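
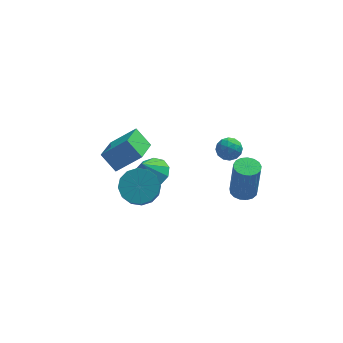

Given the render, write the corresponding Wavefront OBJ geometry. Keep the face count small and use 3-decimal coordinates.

v 2.626 3.24 -0.65
v 3.218 3.04 -0.204
v 2.502 2.06 -1.016
v 3.094 1.86 -0.57
v 2.431 2.08 -0.252
v 2.508 2.81 -0.026
v 3.212 2.29 -1.194
v 3.289 3.02 -0.968
v 3.58 2.453 -0.54
v 3.097 2.323 0.042
v 2.623 2.777 -1.262
v 2.14 2.647 -0.68
v 2.933 3.244 -0.395
v 2.787 1.856 -0.825
v 2.398 1.986 -0.638
v 2.746 1.868 -0.376
v 2.515 3.108 -0.29
v 2.863 2.991 -0.028
v 2.401 2.427 -0.056
v 2.857 2.109 -1.192
v 3.205 1.992 -0.93
v 2.974 3.232 -0.844
v 3.322 3.114 -0.582
v 3.319 2.673 -1.164
v 3.494 2.781 -0.331
v 3.421 2.087 -0.545
v 3.49 2.34 -0.912
v 3.535 2.769 -0.78
v 3.21 2.705 0.012
v 3.137 2.011 -0.203
v 2.747 2.141 -0.016
v 2.792 2.569 0.117
v 3.423 2.36 -0.186
v 2.583 3.089 -1.017
v 2.51 2.395 -1.232
v 2.928 2.531 -1.337
v 2.973 2.959 -1.204
v 2.299 3.013 -0.675
v 2.226 2.319 -0.889
v 2.185 2.331 -0.44
v 2.23 2.76 -0.308
v 2.297 2.74 -1.034
v -3.429 -2.031 2.711
v -4.132 -1.433 3.568
v -2.86 -0.411 2.048
v -3.563 0.187 2.905
v -2.097 -2.047 3.815
v -2.8 -1.449 4.672
v -1.528 -0.427 3.152
v -2.231 0.171 4.009
v -2.105 -0.167 -0.771
v -1.019 -0.207 -0.684
v -1.109 -0.854 0.138
v -2.195 -0.813 0.051
v -1.176 0.227 -0.36
v -1.266 -0.419 0.463
v -1.581 0.556 -0.146
v -1.671 -0.091 0.677
v -2.127 0.691 -0.099
v -2.217 0.044 0.723
v -2.667 0.596 -0.233
v -2.757 -0.05 0.59
v -3.056 0.297 -0.511
v -3.146 -0.35 0.312
v -3.191 -0.126 -0.858
v -3.281 -0.773 -0.036
v -3.034 -0.561 -1.183
v -3.124 -1.207 -0.36
v -2.629 -0.889 -1.397
v -2.719 -1.536 -0.574
v -2.083 -1.024 -1.443
v -2.173 -1.671 -0.621
v -1.543 -0.93 -1.31
v -1.633 -1.576 -0.487
v -1.154 -0.63 -1.032
v -1.244 -1.277 -0.209
v -1.211 3.679 -3.581
v -0.365 3.09 -3.384
v -1.769 3.301 -2.319
v -0.252 3.687 -3.155
v -0.505 4.28 -3.089
v -1.028 4.644 -3.211
v -1.621 4.64 -3.474
v -2.058 4.268 -3.778
v -2.171 3.671 -4.007
v -1.918 3.078 -4.073
v -1.395 2.714 -3.951
v -0.802 2.718 -3.688
v 2.925 -3.114 1.598
v 3.558 -2.794 1.565
v 3.708 -2.866 3.708
v 3.075 -3.186 3.742
v 3.338 -2.537 1.589
v 3.487 -2.608 3.732
v 3.023 -2.411 1.615
v 3.173 -2.483 3.758
v 2.686 -2.447 1.637
v 2.835 -2.518 3.781
v 2.404 -2.635 1.65
v 2.553 -2.707 3.794
v 2.241 -2.934 1.652
v 2.39 -3.005 3.795
v 2.235 -3.273 1.641
v 2.384 -3.345 3.785
v 2.387 -3.576 1.62
v 2.536 -3.648 3.764
v 2.662 -3.774 1.594
v 2.812 -3.845 3.738
v 2.998 -3.82 1.57
v 3.147 -3.891 3.713
v 3.317 -3.704 1.551
v 3.466 -3.776 3.695
v 3.547 -3.454 1.544
v 3.696 -3.525 3.687
v 3.634 -3.125 1.549
v 3.783 -3.197 3.692
f 1 38 17
f 38 12 41
f 17 41 6
f 38 41 17
f 1 17 13
f 17 6 18
f 13 18 2
f 17 18 13
f 1 13 22
f 13 2 23
f 22 23 8
f 13 23 22
f 1 22 34
f 22 8 37
f 34 37 11
f 22 37 34
f 1 34 38
f 34 11 42
f 38 42 12
f 34 42 38
f 2 18 29
f 18 6 32
f 29 32 10
f 18 32 29
f 6 41 19
f 41 12 40
f 19 40 5
f 41 40 19
f 12 42 39
f 42 11 35
f 39 35 3
f 42 35 39
f 11 37 36
f 37 8 24
f 36 24 7
f 37 24 36
f 8 23 28
f 23 2 25
f 28 25 9
f 23 25 28
f 4 30 16
f 30 10 31
f 16 31 5
f 30 31 16
f 4 16 14
f 16 5 15
f 14 15 3
f 16 15 14
f 4 14 21
f 14 3 20
f 21 20 7
f 14 20 21
f 4 21 26
f 21 7 27
f 26 27 9
f 21 27 26
f 4 26 30
f 26 9 33
f 30 33 10
f 26 33 30
f 5 31 19
f 31 10 32
f 19 32 6
f 31 32 19
f 3 15 39
f 15 5 40
f 39 40 12
f 15 40 39
f 7 20 36
f 20 3 35
f 36 35 11
f 20 35 36
f 9 27 28
f 27 7 24
f 28 24 8
f 27 24 28
f 10 33 29
f 33 9 25
f 29 25 2
f 33 25 29
f 44 46 43
f 47 44 43
f 43 46 45
f 45 47 43
f 44 50 46
f 48 44 47
f 48 50 44
f 46 50 45
f 49 47 45
f 45 50 49
f 49 48 47
f 50 48 49
f 52 51 55
f 52 55 53
f 53 55 56
f 53 56 54
f 55 51 57
f 55 57 56
f 56 57 58
f 56 58 54
f 57 51 59
f 57 59 58
f 58 59 60
f 58 60 54
f 59 51 61
f 59 61 60
f 60 61 62
f 60 62 54
f 61 51 63
f 61 63 62
f 62 63 64
f 62 64 54
f 63 51 65
f 63 65 64
f 64 65 66
f 64 66 54
f 65 51 67
f 65 67 66
f 66 67 68
f 66 68 54
f 67 51 69
f 67 69 68
f 68 69 70
f 68 70 54
f 69 51 71
f 69 71 70
f 70 71 72
f 70 72 54
f 71 51 73
f 71 73 72
f 72 73 74
f 72 74 54
f 73 51 75
f 73 75 74
f 74 75 76
f 74 76 54
f 75 51 52
f 75 52 76
f 76 52 53
f 76 53 54
f 78 77 80
f 78 80 79
f 80 77 81
f 80 81 79
f 81 77 82
f 81 82 79
f 82 77 83
f 82 83 79
f 83 77 84
f 83 84 79
f 84 77 85
f 84 85 79
f 85 77 86
f 85 86 79
f 86 77 87
f 86 87 79
f 87 77 88
f 87 88 79
f 88 77 78
f 88 78 79
f 90 89 93
f 90 93 91
f 91 93 94
f 91 94 92
f 93 89 95
f 93 95 94
f 94 95 96
f 94 96 92
f 95 89 97
f 95 97 96
f 96 97 98
f 96 98 92
f 97 89 99
f 97 99 98
f 98 99 100
f 98 100 92
f 99 89 101
f 99 101 100
f 100 101 102
f 100 102 92
f 101 89 103
f 101 103 102
f 102 103 104
f 102 104 92
f 103 89 105
f 103 105 104
f 104 105 106
f 104 106 92
f 105 89 107
f 105 107 106
f 106 107 108
f 106 108 92
f 107 89 109
f 107 109 108
f 108 109 110
f 108 110 92
f 109 89 111
f 109 111 110
f 110 111 112
f 110 112 92
f 111 89 113
f 111 113 112
f 112 113 114
f 112 114 92
f 113 89 115
f 113 115 114
f 114 115 116
f 114 116 92
f 115 89 90
f 115 90 116
f 116 90 91
f 116 91 92



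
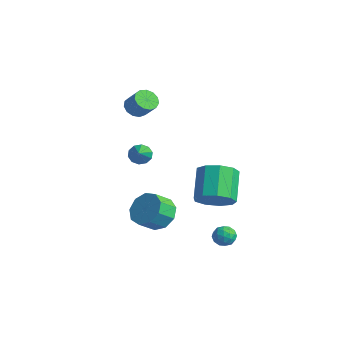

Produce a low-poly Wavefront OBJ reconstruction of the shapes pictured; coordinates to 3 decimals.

v -3.905 -0.921 3.004
v -3.49 -1.381 2.678
v -2.68 -1.24 3.511
v -3.095 -0.779 3.836
v -3.4 -1.026 2.53
v -2.59 -0.885 3.363
v -3.47 -0.638 2.533
v -2.661 -0.497 3.366
v -3.679 -0.34 2.685
v -2.869 -0.199 3.518
v -3.959 -0.226 2.939
v -3.149 -0.085 3.771
v -4.222 -0.332 3.212
v -3.412 -0.191 4.045
v -4.384 -0.626 3.42
v -3.574 -0.485 4.253
v -4.394 -1.013 3.496
v -3.585 -0.872 4.328
v -4.249 -1.37 3.415
v -3.439 -1.229 4.247
v -3.995 -1.585 3.204
v -3.185 -1.444 4.036
v -3.712 -1.589 2.929
v -2.902 -1.448 3.761
v 0.712 0.77 -2.224
v 1.384 0.431 -1.422
v 0.261 1.391 -0.074
v -0.412 1.73 -0.876
v 1.621 1.091 -1.695
v 0.498 2.051 -0.347
v 1.433 1.6 -2.215
v 0.309 2.561 -0.868
v 0.907 1.721 -2.74
v -0.216 2.682 -1.392
v 0.29 1.397 -3.023
v -0.833 2.358 -1.675
v -0.13 0.779 -2.932
v -1.253 1.74 -1.585
v -0.156 0.157 -2.51
v -1.279 1.118 -1.162
v 0.224 -0.179 -1.954
v -0.899 0.782 -0.606
v 0.832 -0.071 -1.524
v -0.291 0.89 -0.177
v 0.153 -3.291 2.128
v 0.379 -3.522 1.611
v 1.367 -4.169 3.052
v 0.559 -3.199 1.682
v 0.584 -2.91 1.924
v 0.444 -2.767 2.244
v 0.193 -2.824 2.519
v -0.073 -3.059 2.646
v -0.253 -3.383 2.574
v -0.278 -3.671 2.333
v -0.138 -3.814 2.013
v 0.113 -3.757 1.737
v 1.017 -2.702 -1.866
v 1.667 -2.208 -1.253
v 1.692 -3.124 -0.542
v 1.043 -3.618 -1.154
v 1.009 -2.077 -1.06
v 1.035 -2.993 -0.349
v 0.356 -2.237 -1.244
v 0.381 -3.153 -0.532
v 0.012 -2.616 -1.718
v 0.037 -3.532 -1.007
v 0.138 -3.034 -2.262
v 0.164 -3.95 -1.551
v 0.676 -3.297 -2.62
v 0.701 -4.213 -1.909
v 1.373 -3.282 -2.625
v 1.399 -4.198 -1.914
v 1.904 -2.995 -2.275
v 1.93 -3.911 -1.564
v 2.02 -2.571 -1.733
v 2.046 -3.487 -1.022
v 2.736 0.22 -2.914
v 3.175 0.369 -3.372
v 2.445 -0.629 -3.468
v 2.884 -0.48 -3.926
v 3.082 -0.681 -3.339
v 3.262 -0.157 -2.996
v 2.358 -0.103 -3.844
v 2.538 0.421 -3.501
v 2.941 0.169 -3.947
v 3.389 -0.188 -3.635
v 2.231 -0.072 -3.205
v 2.679 -0.429 -2.893
v 2.981 0.369 -3.094
v 2.639 -0.629 -3.746
v 2.755 -0.747 -3.4
v 3.013 -0.66 -3.67
v 3.032 0.06 -2.873
v 3.29 0.148 -3.143
v 3.235 -0.47 -3.123
v 2.33 -0.408 -3.697
v 2.588 -0.32 -3.967
v 2.607 0.4 -3.17
v 2.865 0.487 -3.44
v 2.385 0.21 -3.717
v 3.102 0.339 -3.702
v 2.931 -0.16 -4.027
v 2.622 0.061 -3.979
v 2.728 0.37 -3.777
v 3.365 0.129 -3.518
v 3.194 -0.37 -3.844
v 3.31 -0.488 -3.499
v 3.416 -0.18 -3.297
v 3.227 0.012 -3.856
v 2.426 0.11 -2.996
v 2.255 -0.389 -3.322
v 2.204 -0.08 -3.543
v 2.31 0.228 -3.341
v 2.689 -0.1 -2.813
v 2.518 -0.599 -3.138
v 2.892 -0.63 -3.063
v 2.998 -0.321 -2.861
v 2.393 -0.272 -2.984
f 2 1 5
f 2 5 3
f 3 5 6
f 3 6 4
f 5 1 7
f 5 7 6
f 6 7 8
f 6 8 4
f 7 1 9
f 7 9 8
f 8 9 10
f 8 10 4
f 9 1 11
f 9 11 10
f 10 11 12
f 10 12 4
f 11 1 13
f 11 13 12
f 12 13 14
f 12 14 4
f 13 1 15
f 13 15 14
f 14 15 16
f 14 16 4
f 15 1 17
f 15 17 16
f 16 17 18
f 16 18 4
f 17 1 19
f 17 19 18
f 18 19 20
f 18 20 4
f 19 1 21
f 19 21 20
f 20 21 22
f 20 22 4
f 21 1 23
f 21 23 22
f 22 23 24
f 22 24 4
f 23 1 2
f 23 2 24
f 24 2 3
f 24 3 4
f 26 25 29
f 26 29 27
f 27 29 30
f 27 30 28
f 29 25 31
f 29 31 30
f 30 31 32
f 30 32 28
f 31 25 33
f 31 33 32
f 32 33 34
f 32 34 28
f 33 25 35
f 33 35 34
f 34 35 36
f 34 36 28
f 35 25 37
f 35 37 36
f 36 37 38
f 36 38 28
f 37 25 39
f 37 39 38
f 38 39 40
f 38 40 28
f 39 25 41
f 39 41 40
f 40 41 42
f 40 42 28
f 41 25 43
f 41 43 42
f 42 43 44
f 42 44 28
f 43 25 26
f 43 26 44
f 44 26 27
f 44 27 28
f 46 45 48
f 46 48 47
f 48 45 49
f 48 49 47
f 49 45 50
f 49 50 47
f 50 45 51
f 50 51 47
f 51 45 52
f 51 52 47
f 52 45 53
f 52 53 47
f 53 45 54
f 53 54 47
f 54 45 55
f 54 55 47
f 55 45 56
f 55 56 47
f 56 45 46
f 56 46 47
f 58 57 61
f 58 61 59
f 59 61 62
f 59 62 60
f 61 57 63
f 61 63 62
f 62 63 64
f 62 64 60
f 63 57 65
f 63 65 64
f 64 65 66
f 64 66 60
f 65 57 67
f 65 67 66
f 66 67 68
f 66 68 60
f 67 57 69
f 67 69 68
f 68 69 70
f 68 70 60
f 69 57 71
f 69 71 70
f 70 71 72
f 70 72 60
f 71 57 73
f 71 73 72
f 72 73 74
f 72 74 60
f 73 57 75
f 73 75 74
f 74 75 76
f 74 76 60
f 75 57 58
f 75 58 76
f 76 58 59
f 76 59 60
f 77 114 93
f 114 88 117
f 93 117 82
f 114 117 93
f 77 93 89
f 93 82 94
f 89 94 78
f 93 94 89
f 77 89 98
f 89 78 99
f 98 99 84
f 89 99 98
f 77 98 110
f 98 84 113
f 110 113 87
f 98 113 110
f 77 110 114
f 110 87 118
f 114 118 88
f 110 118 114
f 78 94 105
f 94 82 108
f 105 108 86
f 94 108 105
f 82 117 95
f 117 88 116
f 95 116 81
f 117 116 95
f 88 118 115
f 118 87 111
f 115 111 79
f 118 111 115
f 87 113 112
f 113 84 100
f 112 100 83
f 113 100 112
f 84 99 104
f 99 78 101
f 104 101 85
f 99 101 104
f 80 106 92
f 106 86 107
f 92 107 81
f 106 107 92
f 80 92 90
f 92 81 91
f 90 91 79
f 92 91 90
f 80 90 97
f 90 79 96
f 97 96 83
f 90 96 97
f 80 97 102
f 97 83 103
f 102 103 85
f 97 103 102
f 80 102 106
f 102 85 109
f 106 109 86
f 102 109 106
f 81 107 95
f 107 86 108
f 95 108 82
f 107 108 95
f 79 91 115
f 91 81 116
f 115 116 88
f 91 116 115
f 83 96 112
f 96 79 111
f 112 111 87
f 96 111 112
f 85 103 104
f 103 83 100
f 104 100 84
f 103 100 104
f 86 109 105
f 109 85 101
f 105 101 78
f 109 101 105



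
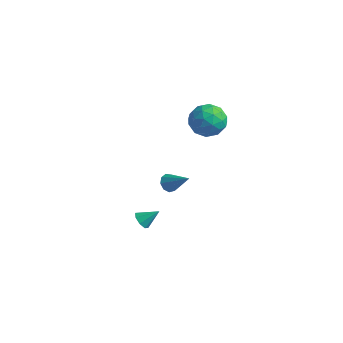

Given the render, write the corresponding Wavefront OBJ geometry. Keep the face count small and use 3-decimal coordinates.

v -2.17 -3.804 -1.314
v -1.699 -4.104 -1.473
v -1.53 -3.156 -0.646
v -1.776 -3.756 -1.738
v -2.084 -3.436 -1.754
v -2.442 -3.332 -1.513
v -2.64 -3.505 -1.155
v -2.563 -3.853 -0.891
v -2.256 -4.173 -0.875
v -1.898 -4.277 -1.116
v -4.011 0.548 -2.106
v -3.76 0.969 -2.47
v -2.689 0.652 -1.074
v -3.999 1.153 -2.182
v -4.244 1.055 -1.858
v -4.379 0.719 -1.651
v -4.343 0.304 -1.656
v -4.151 0.002 -1.872
v -3.893 -0.043 -2.197
v -3.691 0.188 -2.48
v -3.638 0.587 -2.587
v -4.858 3.865 1.446
v -4.016 4.565 1.784
v -3.604 2.575 0.996
v -2.762 3.275 1.334
v -3.475 2.821 2.108
v -4.251 3.618 2.386
v -3.369 3.522 0.394
v -4.145 4.319 0.672
v -3.096 4.353 1.135
v -3.162 3.92 2.193
v -4.458 3.22 0.587
v -4.524 2.787 1.645
v -4.547 4.328 1.655
v -3.073 2.812 1.125
v -3.492 2.545 1.58
v -2.997 2.956 1.779
v -4.685 3.771 2.008
v -4.19 4.183 2.207
v -3.872 3.158 2.397
v -3.43 2.957 0.573
v -2.935 3.369 0.772
v -4.623 4.184 1.001
v -4.128 4.595 1.2
v -3.748 3.982 0.383
v -3.512 4.615 1.472
v -2.775 3.857 1.207
v -3.132 4.002 0.654
v -3.587 4.471 0.818
v -3.55 4.36 2.094
v -2.813 3.602 1.829
v -3.232 3.335 2.284
v -3.688 3.804 2.448
v -3.01 4.236 1.712
v -4.807 3.538 0.951
v -4.07 2.78 0.686
v -3.932 3.336 0.332
v -4.388 3.805 0.496
v -4.845 3.283 1.573
v -4.108 2.525 1.308
v -4.033 2.669 1.962
v -4.488 3.138 2.126
v -4.61 2.904 1.068
f 2 1 4
f 2 4 3
f 4 1 5
f 4 5 3
f 5 1 6
f 5 6 3
f 6 1 7
f 6 7 3
f 7 1 8
f 7 8 3
f 8 1 9
f 8 9 3
f 9 1 10
f 9 10 3
f 10 1 2
f 10 2 3
f 12 11 14
f 12 14 13
f 14 11 15
f 14 15 13
f 15 11 16
f 15 16 13
f 16 11 17
f 16 17 13
f 17 11 18
f 17 18 13
f 18 11 19
f 18 19 13
f 19 11 20
f 19 20 13
f 20 11 21
f 20 21 13
f 21 11 12
f 21 12 13
f 22 59 38
f 59 33 62
f 38 62 27
f 59 62 38
f 22 38 34
f 38 27 39
f 34 39 23
f 38 39 34
f 22 34 43
f 34 23 44
f 43 44 29
f 34 44 43
f 22 43 55
f 43 29 58
f 55 58 32
f 43 58 55
f 22 55 59
f 55 32 63
f 59 63 33
f 55 63 59
f 23 39 50
f 39 27 53
f 50 53 31
f 39 53 50
f 27 62 40
f 62 33 61
f 40 61 26
f 62 61 40
f 33 63 60
f 63 32 56
f 60 56 24
f 63 56 60
f 32 58 57
f 58 29 45
f 57 45 28
f 58 45 57
f 29 44 49
f 44 23 46
f 49 46 30
f 44 46 49
f 25 51 37
f 51 31 52
f 37 52 26
f 51 52 37
f 25 37 35
f 37 26 36
f 35 36 24
f 37 36 35
f 25 35 42
f 35 24 41
f 42 41 28
f 35 41 42
f 25 42 47
f 42 28 48
f 47 48 30
f 42 48 47
f 25 47 51
f 47 30 54
f 51 54 31
f 47 54 51
f 26 52 40
f 52 31 53
f 40 53 27
f 52 53 40
f 24 36 60
f 36 26 61
f 60 61 33
f 36 61 60
f 28 41 57
f 41 24 56
f 57 56 32
f 41 56 57
f 30 48 49
f 48 28 45
f 49 45 29
f 48 45 49
f 31 54 50
f 54 30 46
f 50 46 23
f 54 46 50



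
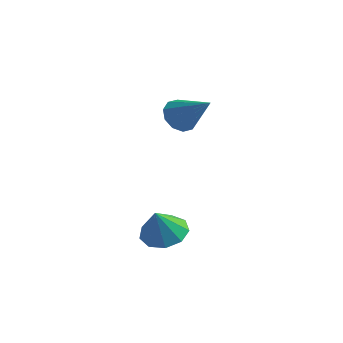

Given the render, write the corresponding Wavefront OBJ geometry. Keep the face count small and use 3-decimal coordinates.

v 1.917 -0.185 1.173
v 2.493 -0.165 0.495
v 3.523 -0.535 2.527
v 2.441 0.347 0.689
v 2.189 0.656 1.068
v 1.833 0.644 1.487
v 1.509 0.315 1.786
v 1.341 -0.205 1.851
v 1.393 -0.717 1.656
v 1.645 -1.026 1.278
v 2.001 -1.013 0.859
v 2.325 -0.684 0.56
v 2.845 -3.228 -3.997
v 3.389 -4.093 -4.315
v 2.755 -3.812 -2.563
v 3.852 -3.579 -4.077
v 3.844 -2.901 -3.801
v 3.369 -2.376 -3.617
v 2.648 -2.25 -3.61
v 2.019 -2.582 -3.785
v 1.776 -3.216 -4.058
v 2.034 -3.856 -4.303
v 2.671 -4.202 -4.404
f 2 1 4
f 2 4 3
f 4 1 5
f 4 5 3
f 5 1 6
f 5 6 3
f 6 1 7
f 6 7 3
f 7 1 8
f 7 8 3
f 8 1 9
f 8 9 3
f 9 1 10
f 9 10 3
f 10 1 11
f 10 11 3
f 11 1 12
f 11 12 3
f 12 1 2
f 12 2 3
f 14 13 16
f 14 16 15
f 16 13 17
f 16 17 15
f 17 13 18
f 17 18 15
f 18 13 19
f 18 19 15
f 19 13 20
f 19 20 15
f 20 13 21
f 20 21 15
f 21 13 22
f 21 22 15
f 22 13 23
f 22 23 15
f 23 13 14
f 23 14 15



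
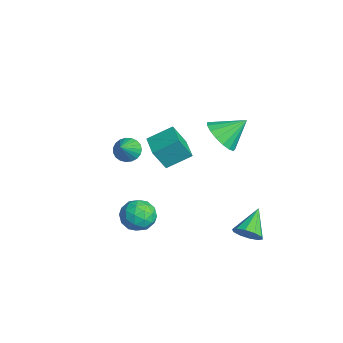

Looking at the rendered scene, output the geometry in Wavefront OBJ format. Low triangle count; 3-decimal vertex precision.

v 1.073 -3.812 -2.258
v 1.682 -3.184 -1.775
v 2.318 -4.336 -3.145
v 2.927 -3.708 -2.662
v 2.537 -4.493 -2.183
v 1.767 -4.17 -1.635
v 2.233 -3.35 -3.285
v 1.463 -3.027 -2.737
v 2.398 -2.899 -2.409
v 2.586 -3.605 -1.729
v 1.414 -3.915 -3.191
v 1.602 -4.621 -2.511
v 1.268 -3.452 -1.939
v 2.732 -4.068 -2.981
v 2.503 -4.529 -2.7
v 2.86 -4.161 -2.416
v 1.318 -4.031 -1.856
v 1.676 -3.662 -1.572
v 2.179 -4.432 -1.812
v 2.324 -3.858 -3.348
v 2.682 -3.489 -3.064
v 1.14 -3.359 -2.504
v 1.497 -2.991 -2.22
v 1.821 -3.088 -3.108
v 2.047 -2.915 -2.028
v 2.779 -3.223 -2.549
v 2.371 -3.013 -2.915
v 1.919 -2.823 -2.593
v 2.157 -3.331 -1.627
v 2.889 -3.639 -2.149
v 2.66 -4.1 -1.867
v 2.208 -3.91 -1.545
v 2.579 -3.163 -2
v 1.111 -3.881 -2.771
v 1.843 -4.189 -3.293
v 1.792 -3.61 -3.375
v 1.34 -3.42 -3.053
v 1.221 -4.297 -2.371
v 1.953 -4.605 -2.892
v 2.081 -4.697 -2.327
v 1.629 -4.507 -2.005
v 1.421 -4.357 -2.92
v 0.549 0.938 1.494
v 0.959 1.555 0.681
v 0.671 2.242 2.546
v 0.439 1.631 0.647
v -0.056 1.548 0.807
v -0.412 1.326 1.125
v -0.548 1.015 1.527
v -0.433 0.686 1.922
v -0.093 0.414 2.218
v 0.394 0.263 2.349
v 0.916 0.266 2.284
v 1.355 0.423 2.038
v 1.608 0.698 1.668
v 1.619 1.028 1.257
v 1.385 1.337 0.901
v 3.168 1.568 -4.232
v 3.538 1.318 -3.544
v 2.052 2.512 -3.288
v 3.766 1.743 -3.699
v 3.766 2.101 -4.058
v 3.537 2.255 -4.483
v 3.167 2.147 -4.812
v 2.798 1.817 -4.919
v 2.569 1.392 -4.764
v 2.57 1.034 -4.405
v 2.799 0.88 -3.98
v 3.168 0.989 -3.651
v -1.254 -1.724 -0.58
v -1.254 -2.423 0.713
v -1.153 -0.372 0.152
v -1.153 -1.072 1.445
v 0.193 -1.808 -0.625
v 0.193 -2.508 0.668
v 0.294 -0.457 0.107
v 0.294 -1.156 1.4
v -4.134 -2.704 -2.168
v -3.637 -2.116 -2.293
v -3.086 -3.356 -1.072
v -3.818 -2 -2.05
v -4.054 -2.006 -1.828
v -4.304 -2.133 -1.665
v -4.525 -2.358 -1.588
v -4.677 -2.643 -1.612
v -4.736 -2.939 -1.732
v -4.691 -3.194 -1.927
v -4.549 -3.364 -2.164
v -4.335 -3.42 -2.401
v -4.087 -3.352 -2.599
v -3.847 -3.172 -2.721
v -3.656 -2.911 -2.748
v -3.548 -2.615 -2.675
v -3.541 -2.333 -2.514
f 1 38 17
f 38 12 41
f 17 41 6
f 38 41 17
f 1 17 13
f 17 6 18
f 13 18 2
f 17 18 13
f 1 13 22
f 13 2 23
f 22 23 8
f 13 23 22
f 1 22 34
f 22 8 37
f 34 37 11
f 22 37 34
f 1 34 38
f 34 11 42
f 38 42 12
f 34 42 38
f 2 18 29
f 18 6 32
f 29 32 10
f 18 32 29
f 6 41 19
f 41 12 40
f 19 40 5
f 41 40 19
f 12 42 39
f 42 11 35
f 39 35 3
f 42 35 39
f 11 37 36
f 37 8 24
f 36 24 7
f 37 24 36
f 8 23 28
f 23 2 25
f 28 25 9
f 23 25 28
f 4 30 16
f 30 10 31
f 16 31 5
f 30 31 16
f 4 16 14
f 16 5 15
f 14 15 3
f 16 15 14
f 4 14 21
f 14 3 20
f 21 20 7
f 14 20 21
f 4 21 26
f 21 7 27
f 26 27 9
f 21 27 26
f 4 26 30
f 26 9 33
f 30 33 10
f 26 33 30
f 5 31 19
f 31 10 32
f 19 32 6
f 31 32 19
f 3 15 39
f 15 5 40
f 39 40 12
f 15 40 39
f 7 20 36
f 20 3 35
f 36 35 11
f 20 35 36
f 9 27 28
f 27 7 24
f 28 24 8
f 27 24 28
f 10 33 29
f 33 9 25
f 29 25 2
f 33 25 29
f 44 43 46
f 44 46 45
f 46 43 47
f 46 47 45
f 47 43 48
f 47 48 45
f 48 43 49
f 48 49 45
f 49 43 50
f 49 50 45
f 50 43 51
f 50 51 45
f 51 43 52
f 51 52 45
f 52 43 53
f 52 53 45
f 53 43 54
f 53 54 45
f 54 43 55
f 54 55 45
f 55 43 56
f 55 56 45
f 56 43 57
f 56 57 45
f 57 43 44
f 57 44 45
f 59 58 61
f 59 61 60
f 61 58 62
f 61 62 60
f 62 58 63
f 62 63 60
f 63 58 64
f 63 64 60
f 64 58 65
f 64 65 60
f 65 58 66
f 65 66 60
f 66 58 67
f 66 67 60
f 67 58 68
f 67 68 60
f 68 58 69
f 68 69 60
f 69 58 59
f 69 59 60
f 71 73 70
f 74 71 70
f 70 73 72
f 72 74 70
f 71 77 73
f 75 71 74
f 75 77 71
f 73 77 72
f 76 74 72
f 72 77 76
f 76 75 74
f 77 75 76
f 79 78 81
f 79 81 80
f 81 78 82
f 81 82 80
f 82 78 83
f 82 83 80
f 83 78 84
f 83 84 80
f 84 78 85
f 84 85 80
f 85 78 86
f 85 86 80
f 86 78 87
f 86 87 80
f 87 78 88
f 87 88 80
f 88 78 89
f 88 89 80
f 89 78 90
f 89 90 80
f 90 78 91
f 90 91 80
f 91 78 92
f 91 92 80
f 92 78 93
f 92 93 80
f 93 78 94
f 93 94 80
f 94 78 79
f 94 79 80



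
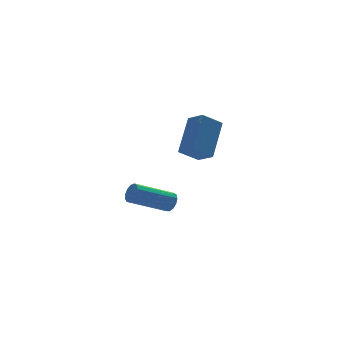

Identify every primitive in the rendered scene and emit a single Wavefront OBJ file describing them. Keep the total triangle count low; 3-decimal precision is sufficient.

v -2.493 3.092 -3.784
v -2.236 3.289 -3.303
v -4.17 3.545 -2.375
v -4.427 3.348 -2.856
v -2.292 3.55 -3.491
v -4.225 3.806 -2.563
v -2.411 3.666 -3.772
v -4.345 3.922 -2.844
v -2.557 3.6 -4.057
v -4.491 3.856 -3.129
v -2.682 3.372 -4.255
v -4.616 3.628 -3.327
v -2.747 3.056 -4.304
v -4.681 3.312 -3.376
v -2.732 2.751 -4.188
v -4.666 3.007 -3.26
v -2.641 2.554 -3.943
v -4.574 2.81 -3.015
v -2.503 2.528 -3.648
v -4.436 2.784 -2.72
v -2.361 2.681 -3.396
v -4.295 2.937 -2.468
v -2.262 2.965 -3.267
v -4.196 3.221 -2.34
v -4.248 -0.941 1.362
v -4.005 -1.824 1.833
v -3.163 0.145 2.839
v -2.92 -0.738 3.31
v -3.28 -1.022 0.71
v -3.037 -1.905 1.181
v -2.195 0.064 2.187
v -1.952 -0.819 2.658
f 2 1 5
f 2 5 3
f 3 5 6
f 3 6 4
f 5 1 7
f 5 7 6
f 6 7 8
f 6 8 4
f 7 1 9
f 7 9 8
f 8 9 10
f 8 10 4
f 9 1 11
f 9 11 10
f 10 11 12
f 10 12 4
f 11 1 13
f 11 13 12
f 12 13 14
f 12 14 4
f 13 1 15
f 13 15 14
f 14 15 16
f 14 16 4
f 15 1 17
f 15 17 16
f 16 17 18
f 16 18 4
f 17 1 19
f 17 19 18
f 18 19 20
f 18 20 4
f 19 1 21
f 19 21 20
f 20 21 22
f 20 22 4
f 21 1 23
f 21 23 22
f 22 23 24
f 22 24 4
f 23 1 2
f 23 2 24
f 24 2 3
f 24 3 4
f 26 28 25
f 29 26 25
f 25 28 27
f 27 29 25
f 26 32 28
f 30 26 29
f 30 32 26
f 28 32 27
f 31 29 27
f 27 32 31
f 31 30 29
f 32 30 31



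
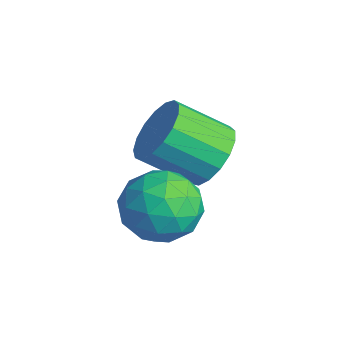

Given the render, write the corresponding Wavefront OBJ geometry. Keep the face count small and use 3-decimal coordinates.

v 1.478 -0.837 1.835
v 1.983 0.013 1.69
v 2.857 -1.673 1.73
v 3.362 -0.823 1.585
v 2.952 -1.015 2.475
v 2.1 -0.498 2.54
v 2.74 -1.162 0.88
v 1.888 -0.645 0.945
v 2.763 -0.188 1.099
v 2.894 -0.097 2.085
v 1.946 -1.563 1.335
v 2.077 -1.472 2.321
v 1.61 -0.338 1.772
v 3.23 -1.322 1.648
v 2.99 -1.434 2.171
v 3.286 -0.935 2.086
v 1.678 -0.639 2.272
v 1.975 -0.139 2.186
v 2.544 -0.743 2.648
v 2.865 -1.521 1.234
v 3.162 -1.021 1.148
v 1.554 -0.725 1.334
v 1.85 -0.226 1.249
v 2.296 -0.917 0.772
v 2.365 0.043 1.339
v 3.175 -0.449 1.277
v 2.81 -0.648 0.863
v 2.309 -0.344 0.901
v 2.441 0.096 1.919
v 3.252 -0.395 1.857
v 3.011 -0.508 2.38
v 2.51 -0.204 2.419
v 2.9 -0.022 1.572
v 1.588 -1.265 1.563
v 2.399 -1.756 1.501
v 2.33 -1.456 1.001
v 1.829 -1.152 1.04
v 1.665 -1.211 2.143
v 2.475 -1.703 2.081
v 2.531 -1.316 2.519
v 2.03 -1.012 2.557
v 1.94 -1.638 1.848
v 1.109 1.167 1.583
v 1.928 0.916 1.86
v 1.289 -0.178 2.754
v 0.471 0.073 2.477
v 1.81 1.217 2.145
v 1.172 0.123 3.039
v 1.533 1.506 2.301
v 0.894 0.412 3.195
v 1.158 1.718 2.293
v 0.519 0.624 3.186
v 0.772 1.804 2.122
v 0.133 0.71 3.015
v 0.463 1.744 1.828
v -0.176 0.65 2.721
v 0.302 1.551 1.477
v -0.336 0.457 2.371
v 0.327 1.271 1.151
v -0.312 0.177 2.045
v 0.53 0.967 0.924
v -0.108 -0.127 1.818
v 0.866 0.708 0.848
v 0.228 -0.386 1.741
v 1.258 0.555 0.94
v 0.62 -0.539 1.834
v 1.616 0.542 1.18
v 0.977 -0.552 2.073
v 1.858 0.672 1.512
v 1.219 -0.422 2.405
f 1 38 17
f 38 12 41
f 17 41 6
f 38 41 17
f 1 17 13
f 17 6 18
f 13 18 2
f 17 18 13
f 1 13 22
f 13 2 23
f 22 23 8
f 13 23 22
f 1 22 34
f 22 8 37
f 34 37 11
f 22 37 34
f 1 34 38
f 34 11 42
f 38 42 12
f 34 42 38
f 2 18 29
f 18 6 32
f 29 32 10
f 18 32 29
f 6 41 19
f 41 12 40
f 19 40 5
f 41 40 19
f 12 42 39
f 42 11 35
f 39 35 3
f 42 35 39
f 11 37 36
f 37 8 24
f 36 24 7
f 37 24 36
f 8 23 28
f 23 2 25
f 28 25 9
f 23 25 28
f 4 30 16
f 30 10 31
f 16 31 5
f 30 31 16
f 4 16 14
f 16 5 15
f 14 15 3
f 16 15 14
f 4 14 21
f 14 3 20
f 21 20 7
f 14 20 21
f 4 21 26
f 21 7 27
f 26 27 9
f 21 27 26
f 4 26 30
f 26 9 33
f 30 33 10
f 26 33 30
f 5 31 19
f 31 10 32
f 19 32 6
f 31 32 19
f 3 15 39
f 15 5 40
f 39 40 12
f 15 40 39
f 7 20 36
f 20 3 35
f 36 35 11
f 20 35 36
f 9 27 28
f 27 7 24
f 28 24 8
f 27 24 28
f 10 33 29
f 33 9 25
f 29 25 2
f 33 25 29
f 44 43 47
f 44 47 45
f 45 47 48
f 45 48 46
f 47 43 49
f 47 49 48
f 48 49 50
f 48 50 46
f 49 43 51
f 49 51 50
f 50 51 52
f 50 52 46
f 51 43 53
f 51 53 52
f 52 53 54
f 52 54 46
f 53 43 55
f 53 55 54
f 54 55 56
f 54 56 46
f 55 43 57
f 55 57 56
f 56 57 58
f 56 58 46
f 57 43 59
f 57 59 58
f 58 59 60
f 58 60 46
f 59 43 61
f 59 61 60
f 60 61 62
f 60 62 46
f 61 43 63
f 61 63 62
f 62 63 64
f 62 64 46
f 63 43 65
f 63 65 64
f 64 65 66
f 64 66 46
f 65 43 67
f 65 67 66
f 66 67 68
f 66 68 46
f 67 43 69
f 67 69 68
f 68 69 70
f 68 70 46
f 69 43 44
f 69 44 70
f 70 44 45
f 70 45 46



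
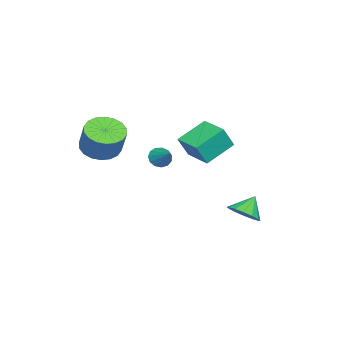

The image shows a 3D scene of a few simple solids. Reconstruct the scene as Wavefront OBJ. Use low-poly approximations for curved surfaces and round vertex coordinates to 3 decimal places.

v 0.678 1.163 2.774
v 1.156 0.83 3.88
v 1.506 2.366 2.779
v 1.984 2.032 3.885
v 1.896 0.328 1.995
v 2.374 -0.006 3.101
v 2.724 1.53 2
v 3.202 1.197 3.106
v -1.314 -2.301 -0.076
v -0.957 -2.775 0.066
v -0.506 -1.459 0.696
v -0.826 -2.637 -0.22
v -0.85 -2.393 -0.461
v -1.021 -2.12 -0.58
v -1.286 -1.904 -0.539
v -1.559 -1.814 -0.351
v -1.755 -1.879 -0.076
v -1.81 -2.077 0.199
v -1.709 -2.347 0.387
v -1.482 -2.602 0.427
v -1.202 -2.761 0.308
v 3.449 -3.304 2.57
v 4.083 -4.051 2.596
v 4.604 -3.563 3.915
v 3.971 -2.816 3.89
v 4.309 -3.738 2.391
v 4.83 -3.251 3.711
v 4.365 -3.34 2.222
v 4.886 -2.853 3.542
v 4.239 -2.935 2.122
v 4.76 -2.448 3.442
v 3.957 -2.602 2.111
v 4.478 -2.115 3.43
v 3.574 -2.409 2.191
v 4.095 -1.922 3.51
v 3.167 -2.393 2.345
v 3.688 -1.905 3.665
v 2.816 -2.557 2.545
v 3.337 -2.069 3.864
v 2.59 -2.869 2.749
v 3.111 -2.382 4.069
v 2.534 -3.267 2.918
v 3.055 -2.78 4.238
v 2.66 -3.672 3.018
v 3.181 -3.185 4.338
v 2.942 -4.005 3.03
v 3.463 -3.518 4.349
v 3.325 -4.198 2.95
v 3.846 -3.711 4.269
v 3.732 -4.215 2.795
v 4.253 -3.727 4.115
v 0.781 2.614 -1.963
v 1.345 3.211 -1.707
v 0.059 2.926 -1.097
v 1.083 3.419 -2.001
v 0.74 3.411 -2.284
v 0.407 3.19 -2.481
v 0.175 2.815 -2.54
v 0.105 2.386 -2.444
v 0.217 2.018 -2.219
v 0.479 1.81 -1.926
v 0.822 1.817 -1.642
v 1.155 2.039 -1.445
v 1.387 2.414 -1.387
v 1.456 2.843 -1.483
f 2 4 1
f 5 2 1
f 1 4 3
f 3 5 1
f 2 8 4
f 6 2 5
f 6 8 2
f 4 8 3
f 7 5 3
f 3 8 7
f 7 6 5
f 8 6 7
f 10 9 12
f 10 12 11
f 12 9 13
f 12 13 11
f 13 9 14
f 13 14 11
f 14 9 15
f 14 15 11
f 15 9 16
f 15 16 11
f 16 9 17
f 16 17 11
f 17 9 18
f 17 18 11
f 18 9 19
f 18 19 11
f 19 9 20
f 19 20 11
f 20 9 21
f 20 21 11
f 21 9 10
f 21 10 11
f 23 22 26
f 23 26 24
f 24 26 27
f 24 27 25
f 26 22 28
f 26 28 27
f 27 28 29
f 27 29 25
f 28 22 30
f 28 30 29
f 29 30 31
f 29 31 25
f 30 22 32
f 30 32 31
f 31 32 33
f 31 33 25
f 32 22 34
f 32 34 33
f 33 34 35
f 33 35 25
f 34 22 36
f 34 36 35
f 35 36 37
f 35 37 25
f 36 22 38
f 36 38 37
f 37 38 39
f 37 39 25
f 38 22 40
f 38 40 39
f 39 40 41
f 39 41 25
f 40 22 42
f 40 42 41
f 41 42 43
f 41 43 25
f 42 22 44
f 42 44 43
f 43 44 45
f 43 45 25
f 44 22 46
f 44 46 45
f 45 46 47
f 45 47 25
f 46 22 48
f 46 48 47
f 47 48 49
f 47 49 25
f 48 22 50
f 48 50 49
f 49 50 51
f 49 51 25
f 50 22 23
f 50 23 51
f 51 23 24
f 51 24 25
f 53 52 55
f 53 55 54
f 55 52 56
f 55 56 54
f 56 52 57
f 56 57 54
f 57 52 58
f 57 58 54
f 58 52 59
f 58 59 54
f 59 52 60
f 59 60 54
f 60 52 61
f 60 61 54
f 61 52 62
f 61 62 54
f 62 52 63
f 62 63 54
f 63 52 64
f 63 64 54
f 64 52 65
f 64 65 54
f 65 52 53
f 65 53 54



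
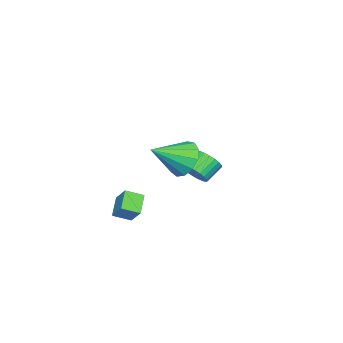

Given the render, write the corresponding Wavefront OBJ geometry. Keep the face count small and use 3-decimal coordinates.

v 2.546 1.137 -1.923
v 1.596 0.894 -1.248
v 2.975 1.818 -1.073
v 2.025 1.574 -0.399
v 3.015 0.366 -1.541
v 2.065 0.122 -0.867
v 3.444 1.046 -0.692
v 2.494 0.803 -0.017
v 0.766 3.05 1.745
v 1.357 2.938 0.824
v 2.094 1.93 2.735
v 1.572 3.444 1.109
v 1.531 3.826 1.596
v 1.247 3.961 2.13
v 0.81 3.807 2.542
v 0.359 3.413 2.701
v 0.037 2.903 2.556
v -0.053 2.44 2.154
v 0.116 2.171 1.622
v 0.491 2.181 1.129
v 0.954 2.466 0.832
v -3.149 1.879 -1.315
v -2.777 1.565 -0.655
v -3.66 1.967 0.034
v -4.031 2.281 -0.625
v -2.65 1.858 -0.664
v -3.533 2.26 0.025
v -2.599 2.155 -0.772
v -3.482 2.557 -0.083
v -2.632 2.41 -0.963
v -3.515 2.812 -0.273
v -2.744 2.584 -1.207
v -3.626 2.986 -0.518
v -2.917 2.65 -1.468
v -3.8 3.053 -0.778
v -3.125 2.6 -1.705
v -4.008 3.002 -1.016
v -3.337 2.439 -1.883
v -4.22 2.841 -1.194
v -3.52 2.193 -1.974
v -4.403 2.595 -1.285
v -3.647 1.9 -1.965
v -4.53 2.302 -1.276
v -3.698 1.603 -1.857
v -4.581 2.005 -1.168
v -3.665 1.348 -1.667
v -4.548 1.75 -0.977
v -3.554 1.174 -1.422
v -4.436 1.576 -0.733
v -3.38 1.107 -1.162
v -4.263 1.51 -0.472
v -3.172 1.158 -0.924
v -4.055 1.56 -0.235
v -2.96 1.319 -0.746
v -3.843 1.721 -0.057
f 2 4 1
f 5 2 1
f 1 4 3
f 3 5 1
f 2 8 4
f 6 2 5
f 6 8 2
f 4 8 3
f 7 5 3
f 3 8 7
f 7 6 5
f 8 6 7
f 10 9 12
f 10 12 11
f 12 9 13
f 12 13 11
f 13 9 14
f 13 14 11
f 14 9 15
f 14 15 11
f 15 9 16
f 15 16 11
f 16 9 17
f 16 17 11
f 17 9 18
f 17 18 11
f 18 9 19
f 18 19 11
f 19 9 20
f 19 20 11
f 20 9 21
f 20 21 11
f 21 9 10
f 21 10 11
f 23 22 26
f 23 26 24
f 24 26 27
f 24 27 25
f 26 22 28
f 26 28 27
f 27 28 29
f 27 29 25
f 28 22 30
f 28 30 29
f 29 30 31
f 29 31 25
f 30 22 32
f 30 32 31
f 31 32 33
f 31 33 25
f 32 22 34
f 32 34 33
f 33 34 35
f 33 35 25
f 34 22 36
f 34 36 35
f 35 36 37
f 35 37 25
f 36 22 38
f 36 38 37
f 37 38 39
f 37 39 25
f 38 22 40
f 38 40 39
f 39 40 41
f 39 41 25
f 40 22 42
f 40 42 41
f 41 42 43
f 41 43 25
f 42 22 44
f 42 44 43
f 43 44 45
f 43 45 25
f 44 22 46
f 44 46 45
f 45 46 47
f 45 47 25
f 46 22 48
f 46 48 47
f 47 48 49
f 47 49 25
f 48 22 50
f 48 50 49
f 49 50 51
f 49 51 25
f 50 22 52
f 50 52 51
f 51 52 53
f 51 53 25
f 52 22 54
f 52 54 53
f 53 54 55
f 53 55 25
f 54 22 23
f 54 23 55
f 55 23 24
f 55 24 25



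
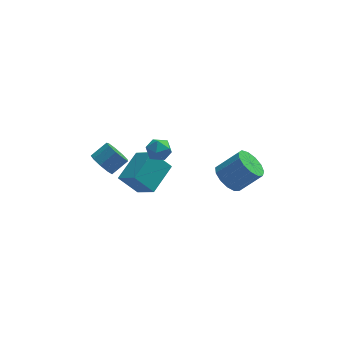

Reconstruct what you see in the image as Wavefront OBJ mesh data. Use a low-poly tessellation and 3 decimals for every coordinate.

v 2.495 -2.351 0.738
v 3.195 -2.466 0.019
v 4.444 -2.524 1.242
v 3.745 -2.409 1.962
v 3.14 -1.905 0.101
v 4.39 -1.964 1.325
v 2.881 -1.486 0.386
v 4.13 -1.545 1.61
v 2.499 -1.342 0.782
v 3.749 -1.4 2.006
v 2.116 -1.518 1.165
v 3.366 -1.576 2.389
v 1.854 -1.958 1.412
v 3.103 -2.016 2.636
v 1.795 -2.523 1.445
v 3.044 -2.581 2.669
v 1.958 -3.033 1.254
v 3.208 -3.092 2.478
v 2.292 -3.327 0.899
v 3.542 -3.386 2.122
v 2.691 -3.311 0.493
v 3.94 -3.369 1.716
v 3.027 -2.99 0.165
v 4.277 -3.048 1.388
v -1.45 -1.361 -0.901
v -2.498 -1.097 0.265
v -2.229 -0.272 -1.848
v -3.277 -0.007 -0.682
v -0.243 0.147 -0.158
v -1.291 0.412 1.008
v -1.022 1.237 -1.105
v -2.07 1.501 0.061
v -1.371 -0.523 2.989
v -0.905 -0.527 2.327
v -1.375 -1.833 2.993
v -0.909 -1.837 2.331
v -0.606 -1.585 3.039
v -0.603 -0.776 3.036
v -1.677 -1.584 2.284
v -1.674 -0.775 2.281
v -1.094 -1.183 1.891
v -0.432 -1.183 2.358
v -1.848 -1.177 2.962
v -1.186 -1.177 3.429
v -4.212 -0.6 1.188
v -3.893 -0.177 0.523
v -2.97 0.203 1.207
v -3.288 -0.22 1.872
v -4.255 0.166 0.822
v -3.332 0.546 1.506
v -4.597 0.151 1.292
v -3.674 0.53 1.976
v -4.759 -0.216 1.713
v -3.836 0.164 2.397
v -4.664 -0.762 1.889
v -3.741 -0.383 2.573
v -4.358 -1.232 1.736
v -3.435 -0.853 2.421
v -3.983 -1.407 1.327
v -3.06 -1.027 2.012
v -3.715 -1.203 0.853
v -2.792 -0.824 1.537
v -3.68 -0.718 0.536
v -2.757 -0.338 1.22
f 2 1 5
f 2 5 3
f 3 5 6
f 3 6 4
f 5 1 7
f 5 7 6
f 6 7 8
f 6 8 4
f 7 1 9
f 7 9 8
f 8 9 10
f 8 10 4
f 9 1 11
f 9 11 10
f 10 11 12
f 10 12 4
f 11 1 13
f 11 13 12
f 12 13 14
f 12 14 4
f 13 1 15
f 13 15 14
f 14 15 16
f 14 16 4
f 15 1 17
f 15 17 16
f 16 17 18
f 16 18 4
f 17 1 19
f 17 19 18
f 18 19 20
f 18 20 4
f 19 1 21
f 19 21 20
f 20 21 22
f 20 22 4
f 21 1 23
f 21 23 22
f 22 23 24
f 22 24 4
f 23 1 2
f 23 2 24
f 24 2 3
f 24 3 4
f 26 28 25
f 29 26 25
f 25 28 27
f 27 29 25
f 26 32 28
f 30 26 29
f 30 32 26
f 28 32 27
f 31 29 27
f 27 32 31
f 31 30 29
f 32 30 31
f 33 44 38
f 33 38 34
f 33 34 40
f 33 40 43
f 33 43 44
f 34 38 42
f 38 44 37
f 44 43 35
f 43 40 39
f 40 34 41
f 36 42 37
f 36 37 35
f 36 35 39
f 36 39 41
f 36 41 42
f 37 42 38
f 35 37 44
f 39 35 43
f 41 39 40
f 42 41 34
f 46 45 49
f 46 49 47
f 47 49 50
f 47 50 48
f 49 45 51
f 49 51 50
f 50 51 52
f 50 52 48
f 51 45 53
f 51 53 52
f 52 53 54
f 52 54 48
f 53 45 55
f 53 55 54
f 54 55 56
f 54 56 48
f 55 45 57
f 55 57 56
f 56 57 58
f 56 58 48
f 57 45 59
f 57 59 58
f 58 59 60
f 58 60 48
f 59 45 61
f 59 61 60
f 60 61 62
f 60 62 48
f 61 45 63
f 61 63 62
f 62 63 64
f 62 64 48
f 63 45 46
f 63 46 64
f 64 46 47
f 64 47 48



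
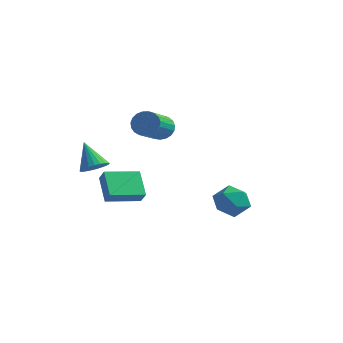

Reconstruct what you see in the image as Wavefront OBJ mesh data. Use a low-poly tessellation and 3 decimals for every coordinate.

v -2.787 3.318 0.171
v -2.225 3.645 0.637
v -1.991 1.788 1.655
v -2.553 1.462 1.189
v -2.502 3.705 0.811
v -2.268 1.849 1.829
v -2.828 3.698 0.874
v -2.595 1.842 1.892
v -3.148 3.626 0.815
v -2.914 1.77 1.833
v -3.405 3.5 0.645
v -3.171 1.644 1.663
v -3.555 3.343 0.393
v -3.321 1.487 1.411
v -3.572 3.182 0.103
v -3.339 1.326 1.121
v -3.454 3.044 -0.176
v -3.22 1.188 0.842
v -3.22 2.954 -0.394
v -2.986 1.097 0.624
v -2.911 2.926 -0.515
v -2.678 1.07 0.503
v -2.581 2.966 -0.518
v -2.347 1.11 0.501
v -2.286 3.068 -0.401
v -2.053 1.211 0.617
v -2.078 3.212 -0.185
v -1.845 1.356 0.833
v -1.993 3.375 0.092
v -1.759 1.519 1.11
v -2.044 3.528 0.383
v -1.811 1.672 1.401
v 2.335 1.044 -2.586
v 3.142 0.934 -3.234
v 2.838 -0.314 -1.726
v 3.645 -0.424 -2.374
v 3.613 0.38 -1.714
v 3.302 1.22 -2.246
v 2.678 -0.6 -2.714
v 2.367 0.24 -3.246
v 3.354 -0.082 -3.313
v 3.933 0.523 -2.694
v 2.047 0.097 -2.266
v 2.626 0.702 -1.647
v -3.29 -2.12 -0.647
v -2.66 -2.143 -0.205
v -4.21 -1.64 0.687
v -2.653 -1.859 -0.302
v -2.743 -1.615 -0.452
v -2.916 -1.447 -0.631
v -3.146 -1.382 -0.813
v -3.398 -1.429 -0.97
v -3.634 -1.582 -1.078
v -3.817 -1.816 -1.119
v -3.92 -2.097 -1.089
v -3.927 -2.381 -0.992
v -3.838 -2.625 -0.842
v -3.664 -2.793 -0.663
v -3.434 -2.858 -0.481
v -3.182 -2.811 -0.324
v -2.947 -2.658 -0.217
v -2.764 -2.424 -0.175
v -3.365 -1.136 -3.439
v -2.921 -1.379 -2.794
v -4.307 -0.153 -2.42
v -3.862 -0.396 -1.776
v -2.158 0.316 -3.724
v -1.713 0.073 -3.08
v -3.099 1.299 -2.706
v -2.655 1.056 -2.061
f 2 1 5
f 2 5 3
f 3 5 6
f 3 6 4
f 5 1 7
f 5 7 6
f 6 7 8
f 6 8 4
f 7 1 9
f 7 9 8
f 8 9 10
f 8 10 4
f 9 1 11
f 9 11 10
f 10 11 12
f 10 12 4
f 11 1 13
f 11 13 12
f 12 13 14
f 12 14 4
f 13 1 15
f 13 15 14
f 14 15 16
f 14 16 4
f 15 1 17
f 15 17 16
f 16 17 18
f 16 18 4
f 17 1 19
f 17 19 18
f 18 19 20
f 18 20 4
f 19 1 21
f 19 21 20
f 20 21 22
f 20 22 4
f 21 1 23
f 21 23 22
f 22 23 24
f 22 24 4
f 23 1 25
f 23 25 24
f 24 25 26
f 24 26 4
f 25 1 27
f 25 27 26
f 26 27 28
f 26 28 4
f 27 1 29
f 27 29 28
f 28 29 30
f 28 30 4
f 29 1 31
f 29 31 30
f 30 31 32
f 30 32 4
f 31 1 2
f 31 2 32
f 32 2 3
f 32 3 4
f 33 44 38
f 33 38 34
f 33 34 40
f 33 40 43
f 33 43 44
f 34 38 42
f 38 44 37
f 44 43 35
f 43 40 39
f 40 34 41
f 36 42 37
f 36 37 35
f 36 35 39
f 36 39 41
f 36 41 42
f 37 42 38
f 35 37 44
f 39 35 43
f 41 39 40
f 42 41 34
f 46 45 48
f 46 48 47
f 48 45 49
f 48 49 47
f 49 45 50
f 49 50 47
f 50 45 51
f 50 51 47
f 51 45 52
f 51 52 47
f 52 45 53
f 52 53 47
f 53 45 54
f 53 54 47
f 54 45 55
f 54 55 47
f 55 45 56
f 55 56 47
f 56 45 57
f 56 57 47
f 57 45 58
f 57 58 47
f 58 45 59
f 58 59 47
f 59 45 60
f 59 60 47
f 60 45 61
f 60 61 47
f 61 45 62
f 61 62 47
f 62 45 46
f 62 46 47
f 64 66 63
f 67 64 63
f 63 66 65
f 65 67 63
f 64 70 66
f 68 64 67
f 68 70 64
f 66 70 65
f 69 67 65
f 65 70 69
f 69 68 67
f 70 68 69



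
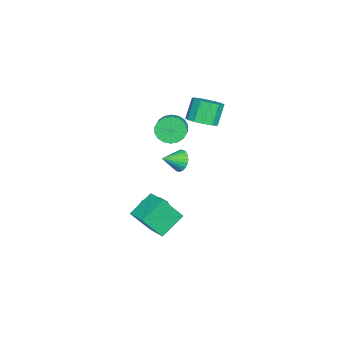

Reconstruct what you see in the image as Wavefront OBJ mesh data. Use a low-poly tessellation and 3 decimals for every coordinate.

v 2.114 -1.067 -3.047
v 2.68 -2.171 -1.353
v 3.121 -0.048 -2.72
v 3.688 -1.151 -1.026
v 3.432 -2.029 -4.114
v 3.999 -3.132 -2.42
v 4.44 -1.009 -3.787
v 5.006 -2.113 -2.093
v 2.589 -0.379 1.89
v 2.921 0.195 2.356
v 3.371 -1.301 2.47
v 2.678 0.102 2.536
v 2.422 -0.064 2.617
v 2.191 -0.278 2.588
v 2.021 -0.507 2.453
v 1.937 -0.717 2.232
v 1.953 -0.876 1.959
v 2.065 -0.959 1.676
v 2.258 -0.953 1.425
v 2.5 -0.861 1.245
v 2.757 -0.695 1.163
v 2.987 -0.481 1.192
v 3.157 -0.251 1.327
v 3.241 -0.041 1.548
v 3.226 0.117 1.821
v 3.113 0.2 2.105
v 1.106 -1.412 -4.508
v 1.931 -1.338 -3.7
v 1.009 -3.262 -4.24
v 1.834 -3.188 -3.432
v 0.786 -2.742 -3.231
v 0.846 -1.599 -3.396
v 2.094 -3.001 -4.544
v 2.154 -1.858 -4.709
v 2.542 -2.32 -3.722
v 1.733 -2.161 -2.911
v 1.207 -2.439 -5.029
v 0.398 -2.28 -4.218
v 1.527 -1.213 -4.127
v 1.413 -3.387 -3.813
v 0.797 -3.125 -3.694
v 1.282 -3.082 -3.22
v 0.889 -1.366 -3.949
v 1.374 -1.323 -3.474
v 0.701 -2.148 -3.198
v 1.566 -3.277 -4.466
v 2.051 -3.234 -3.991
v 1.658 -1.518 -4.72
v 2.143 -1.475 -4.246
v 2.239 -2.452 -4.742
v 2.371 -1.747 -3.666
v 2.314 -2.834 -3.508
v 2.467 -2.724 -4.162
v 2.502 -2.052 -4.259
v 1.895 -1.653 -3.189
v 1.838 -2.74 -3.032
v 1.222 -2.478 -2.913
v 1.257 -1.806 -3.01
v 2.254 -2.23 -3.202
v 1.102 -1.86 -4.908
v 1.045 -2.947 -4.751
v 1.683 -2.794 -4.93
v 1.718 -2.122 -5.027
v 0.626 -1.766 -4.432
v 0.569 -2.853 -4.274
v 0.438 -2.548 -3.681
v 0.473 -1.876 -3.778
v 0.686 -2.37 -4.738
v -1.227 -1.847 1.967
v -0.737 -2.167 1.145
v 0.338 -1.973 1.71
v -0.153 -1.653 2.533
v -0.778 -1.726 1.071
v 0.297 -1.531 1.636
v -0.908 -1.308 1.175
v 0.167 -1.114 1.74
v -1.102 -0.998 1.436
v -0.027 -0.803 2.001
v -1.32 -0.855 1.802
v -0.245 -0.661 2.367
v -1.52 -0.909 2.201
v -0.445 -0.715 2.766
v -1.662 -1.149 2.554
v -0.587 -0.955 3.119
v -1.718 -1.527 2.79
v -0.643 -1.333 3.355
v -1.677 -1.969 2.864
v -0.602 -1.774 3.429
v -1.547 -2.386 2.76
v -0.472 -2.192 3.325
v -1.353 -2.697 2.499
v -0.278 -2.502 3.064
v -1.135 -2.839 2.133
v -0.06 -2.645 2.698
v -0.935 -2.785 1.734
v 0.14 -2.591 2.299
v -0.793 -2.545 1.381
v 0.282 -2.351 1.946
v -3.532 -0.501 1.192
v -2.979 -1.286 1.641
v -3.815 -1.063 3.058
v -4.368 -0.279 2.608
v -2.672 -0.784 1.743
v -3.508 -0.561 3.16
v -2.638 -0.192 1.67
v -3.474 0.031 3.087
v -2.888 0.302 1.445
v -3.724 0.524 2.862
v -3.342 0.54 1.14
v -4.178 0.763 2.557
v -3.857 0.448 0.851
v -4.693 0.671 2.267
v -4.268 0.055 0.67
v -5.104 0.278 2.087
v -4.446 -0.515 0.655
v -5.282 -0.293 2.071
v -4.333 -1.081 0.81
v -5.169 -0.858 2.227
v -3.966 -1.462 1.086
v -4.802 -1.24 2.503
v -3.462 -1.539 1.396
v -4.298 -1.316 2.813
f 2 4 1
f 5 2 1
f 1 4 3
f 3 5 1
f 2 8 4
f 6 2 5
f 6 8 2
f 4 8 3
f 7 5 3
f 3 8 7
f 7 6 5
f 8 6 7
f 10 9 12
f 10 12 11
f 12 9 13
f 12 13 11
f 13 9 14
f 13 14 11
f 14 9 15
f 14 15 11
f 15 9 16
f 15 16 11
f 16 9 17
f 16 17 11
f 17 9 18
f 17 18 11
f 18 9 19
f 18 19 11
f 19 9 20
f 19 20 11
f 20 9 21
f 20 21 11
f 21 9 22
f 21 22 11
f 22 9 23
f 22 23 11
f 23 9 24
f 23 24 11
f 24 9 25
f 24 25 11
f 25 9 26
f 25 26 11
f 26 9 10
f 26 10 11
f 27 64 43
f 64 38 67
f 43 67 32
f 64 67 43
f 27 43 39
f 43 32 44
f 39 44 28
f 43 44 39
f 27 39 48
f 39 28 49
f 48 49 34
f 39 49 48
f 27 48 60
f 48 34 63
f 60 63 37
f 48 63 60
f 27 60 64
f 60 37 68
f 64 68 38
f 60 68 64
f 28 44 55
f 44 32 58
f 55 58 36
f 44 58 55
f 32 67 45
f 67 38 66
f 45 66 31
f 67 66 45
f 38 68 65
f 68 37 61
f 65 61 29
f 68 61 65
f 37 63 62
f 63 34 50
f 62 50 33
f 63 50 62
f 34 49 54
f 49 28 51
f 54 51 35
f 49 51 54
f 30 56 42
f 56 36 57
f 42 57 31
f 56 57 42
f 30 42 40
f 42 31 41
f 40 41 29
f 42 41 40
f 30 40 47
f 40 29 46
f 47 46 33
f 40 46 47
f 30 47 52
f 47 33 53
f 52 53 35
f 47 53 52
f 30 52 56
f 52 35 59
f 56 59 36
f 52 59 56
f 31 57 45
f 57 36 58
f 45 58 32
f 57 58 45
f 29 41 65
f 41 31 66
f 65 66 38
f 41 66 65
f 33 46 62
f 46 29 61
f 62 61 37
f 46 61 62
f 35 53 54
f 53 33 50
f 54 50 34
f 53 50 54
f 36 59 55
f 59 35 51
f 55 51 28
f 59 51 55
f 70 69 73
f 70 73 71
f 71 73 74
f 71 74 72
f 73 69 75
f 73 75 74
f 74 75 76
f 74 76 72
f 75 69 77
f 75 77 76
f 76 77 78
f 76 78 72
f 77 69 79
f 77 79 78
f 78 79 80
f 78 80 72
f 79 69 81
f 79 81 80
f 80 81 82
f 80 82 72
f 81 69 83
f 81 83 82
f 82 83 84
f 82 84 72
f 83 69 85
f 83 85 84
f 84 85 86
f 84 86 72
f 85 69 87
f 85 87 86
f 86 87 88
f 86 88 72
f 87 69 89
f 87 89 88
f 88 89 90
f 88 90 72
f 89 69 91
f 89 91 90
f 90 91 92
f 90 92 72
f 91 69 93
f 91 93 92
f 92 93 94
f 92 94 72
f 93 69 95
f 93 95 94
f 94 95 96
f 94 96 72
f 95 69 97
f 95 97 96
f 96 97 98
f 96 98 72
f 97 69 70
f 97 70 98
f 98 70 71
f 98 71 72
f 100 99 103
f 100 103 101
f 101 103 104
f 101 104 102
f 103 99 105
f 103 105 104
f 104 105 106
f 104 106 102
f 105 99 107
f 105 107 106
f 106 107 108
f 106 108 102
f 107 99 109
f 107 109 108
f 108 109 110
f 108 110 102
f 109 99 111
f 109 111 110
f 110 111 112
f 110 112 102
f 111 99 113
f 111 113 112
f 112 113 114
f 112 114 102
f 113 99 115
f 113 115 114
f 114 115 116
f 114 116 102
f 115 99 117
f 115 117 116
f 116 117 118
f 116 118 102
f 117 99 119
f 117 119 118
f 118 119 120
f 118 120 102
f 119 99 121
f 119 121 120
f 120 121 122
f 120 122 102
f 121 99 100
f 121 100 122
f 122 100 101
f 122 101 102



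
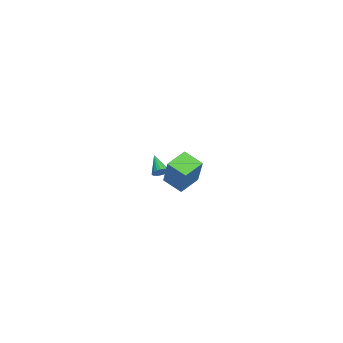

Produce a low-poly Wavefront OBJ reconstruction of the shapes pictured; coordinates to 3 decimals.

v -2.98 -1.903 -1.915
v -2.659 -1.913 -1.507
v -4.02 -2.237 -1.105
v -2.725 -1.707 -1.507
v -2.835 -1.535 -1.577
v -2.971 -1.427 -1.706
v -3.108 -1.4 -1.871
v -3.223 -1.461 -2.044
v -3.296 -1.598 -2.194
v -3.315 -1.788 -2.297
v -3.276 -1.997 -2.333
v -3.185 -2.19 -2.297
v -3.06 -2.334 -2.195
v -2.92 -2.403 -2.045
v -2.791 -2.385 -1.872
v -2.695 -2.284 -1.707
v -2.648 -2.117 -1.578
v 3.194 -1.924 0.853
v 4.224 -1.736 2.615
v 2.323 -1.022 1.266
v 3.353 -0.834 3.028
v 3.887 -1.026 0.352
v 4.917 -0.838 2.114
v 3.016 -0.124 0.765
v 4.046 0.064 2.527
f 2 1 4
f 2 4 3
f 4 1 5
f 4 5 3
f 5 1 6
f 5 6 3
f 6 1 7
f 6 7 3
f 7 1 8
f 7 8 3
f 8 1 9
f 8 9 3
f 9 1 10
f 9 10 3
f 10 1 11
f 10 11 3
f 11 1 12
f 11 12 3
f 12 1 13
f 12 13 3
f 13 1 14
f 13 14 3
f 14 1 15
f 14 15 3
f 15 1 16
f 15 16 3
f 16 1 17
f 16 17 3
f 17 1 2
f 17 2 3
f 19 21 18
f 22 19 18
f 18 21 20
f 20 22 18
f 19 25 21
f 23 19 22
f 23 25 19
f 21 25 20
f 24 22 20
f 20 25 24
f 24 23 22
f 25 23 24



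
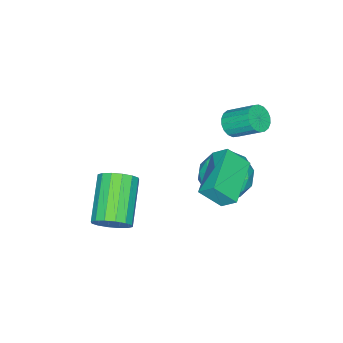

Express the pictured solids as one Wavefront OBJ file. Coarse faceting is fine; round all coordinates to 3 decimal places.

v -3.851 -0.2 1.034
v -3.293 -0.017 0.909
v -3.452 1.044 1.762
v -4.009 0.86 1.886
v -3.44 0.11 0.725
v -3.598 1.17 1.578
v -3.668 0.174 0.602
v -3.826 1.235 1.455
v -3.932 0.165 0.564
v -4.091 1.225 1.417
v -4.18 0.083 0.62
v -4.339 1.144 1.473
v -4.363 -0.055 0.757
v -4.522 1.006 1.61
v -4.444 -0.221 0.949
v -4.603 0.839 1.802
v -4.408 -0.384 1.158
v -4.567 0.677 2.011
v -4.262 -0.51 1.342
v -4.42 0.55 2.195
v -4.034 -0.575 1.465
v -4.192 0.486 2.318
v -3.769 -0.565 1.503
v -3.928 0.495 2.356
v -3.521 -0.484 1.447
v -3.68 0.577 2.3
v -3.338 -0.346 1.31
v -3.497 0.715 2.163
v -3.257 -0.179 1.118
v -3.416 0.881 1.971
v 0.445 -2.628 -3.204
v 0.914 -3.248 -3.016
v -0.677 -4.133 -1.968
v -1.145 -3.512 -2.156
v 0.966 -2.977 -2.707
v -0.624 -3.862 -1.66
v 0.879 -2.612 -2.532
v -0.712 -3.497 -1.484
v 0.676 -2.252 -2.536
v -0.915 -3.136 -1.489
v 0.411 -1.992 -2.72
v -1.18 -2.876 -1.672
v 0.155 -1.902 -3.033
v -1.436 -2.787 -1.985
v -0.023 -2.007 -3.392
v -1.614 -2.892 -2.344
v -0.076 -2.278 -3.7
v -1.666 -3.163 -2.653
v 0.012 -2.643 -3.876
v -1.579 -3.528 -2.828
v 0.215 -3.004 -3.871
v -1.376 -3.888 -2.824
v 0.48 -3.264 -3.688
v -1.111 -4.148 -2.64
v 0.736 -3.353 -3.375
v -0.855 -4.238 -2.327
v -3.372 0.682 -2.322
v -2.685 -0.197 -2.584
v -4.755 -0.503 -1.976
v -4.068 -1.382 -2.238
v -3.879 -0.771 -1.287
v -3.024 -0.038 -1.501
v -4.416 -0.662 -3.059
v -3.561 0.071 -3.273
v -3.33 -1.027 -3.04
v -2.998 -1.095 -1.945
v -4.442 0.395 -2.615
v -4.11 0.327 -1.52
v -2.907 0.347 -2.484
v -4.533 -1.047 -2.076
v -4.422 -0.688 -1.518
v -4.018 -1.204 -1.672
v -3.106 0.44 -1.847
v -2.702 -0.077 -2.001
v -3.404 -0.414 -1.239
v -4.738 -0.623 -2.559
v -4.334 -1.14 -2.713
v -3.422 0.504 -2.888
v -3.018 -0.012 -3.042
v -4.036 -0.286 -3.321
v -2.882 -0.658 -2.905
v -3.695 -1.355 -2.702
v -3.9 -0.931 -3.184
v -3.397 -0.501 -3.31
v -2.687 -0.698 -2.262
v -3.5 -1.394 -2.058
v -3.389 -1.035 -1.499
v -2.887 -0.604 -1.625
v -3.066 -1.186 -2.53
v -3.94 0.694 -2.502
v -4.753 -0.002 -2.298
v -4.553 -0.096 -2.935
v -4.051 0.335 -3.061
v -3.745 0.655 -1.858
v -4.558 -0.042 -1.655
v -4.043 -0.199 -1.25
v -3.54 0.231 -1.376
v -4.374 0.486 -2.03
v -3.433 0.239 -1.102
v -3.522 0.855 -0.523
v -1.611 0.892 -1.518
v -1.699 1.507 -0.939
v -2.981 -0.487 -0.261
v -3.069 0.128 0.318
v -1.158 0.165 -0.677
v -1.247 0.781 -0.098
f 2 1 5
f 2 5 3
f 3 5 6
f 3 6 4
f 5 1 7
f 5 7 6
f 6 7 8
f 6 8 4
f 7 1 9
f 7 9 8
f 8 9 10
f 8 10 4
f 9 1 11
f 9 11 10
f 10 11 12
f 10 12 4
f 11 1 13
f 11 13 12
f 12 13 14
f 12 14 4
f 13 1 15
f 13 15 14
f 14 15 16
f 14 16 4
f 15 1 17
f 15 17 16
f 16 17 18
f 16 18 4
f 17 1 19
f 17 19 18
f 18 19 20
f 18 20 4
f 19 1 21
f 19 21 20
f 20 21 22
f 20 22 4
f 21 1 23
f 21 23 22
f 22 23 24
f 22 24 4
f 23 1 25
f 23 25 24
f 24 25 26
f 24 26 4
f 25 1 27
f 25 27 26
f 26 27 28
f 26 28 4
f 27 1 29
f 27 29 28
f 28 29 30
f 28 30 4
f 29 1 2
f 29 2 30
f 30 2 3
f 30 3 4
f 32 31 35
f 32 35 33
f 33 35 36
f 33 36 34
f 35 31 37
f 35 37 36
f 36 37 38
f 36 38 34
f 37 31 39
f 37 39 38
f 38 39 40
f 38 40 34
f 39 31 41
f 39 41 40
f 40 41 42
f 40 42 34
f 41 31 43
f 41 43 42
f 42 43 44
f 42 44 34
f 43 31 45
f 43 45 44
f 44 45 46
f 44 46 34
f 45 31 47
f 45 47 46
f 46 47 48
f 46 48 34
f 47 31 49
f 47 49 48
f 48 49 50
f 48 50 34
f 49 31 51
f 49 51 50
f 50 51 52
f 50 52 34
f 51 31 53
f 51 53 52
f 52 53 54
f 52 54 34
f 53 31 55
f 53 55 54
f 54 55 56
f 54 56 34
f 55 31 32
f 55 32 56
f 56 32 33
f 56 33 34
f 57 94 73
f 94 68 97
f 73 97 62
f 94 97 73
f 57 73 69
f 73 62 74
f 69 74 58
f 73 74 69
f 57 69 78
f 69 58 79
f 78 79 64
f 69 79 78
f 57 78 90
f 78 64 93
f 90 93 67
f 78 93 90
f 57 90 94
f 90 67 98
f 94 98 68
f 90 98 94
f 58 74 85
f 74 62 88
f 85 88 66
f 74 88 85
f 62 97 75
f 97 68 96
f 75 96 61
f 97 96 75
f 68 98 95
f 98 67 91
f 95 91 59
f 98 91 95
f 67 93 92
f 93 64 80
f 92 80 63
f 93 80 92
f 64 79 84
f 79 58 81
f 84 81 65
f 79 81 84
f 60 86 72
f 86 66 87
f 72 87 61
f 86 87 72
f 60 72 70
f 72 61 71
f 70 71 59
f 72 71 70
f 60 70 77
f 70 59 76
f 77 76 63
f 70 76 77
f 60 77 82
f 77 63 83
f 82 83 65
f 77 83 82
f 60 82 86
f 82 65 89
f 86 89 66
f 82 89 86
f 61 87 75
f 87 66 88
f 75 88 62
f 87 88 75
f 59 71 95
f 71 61 96
f 95 96 68
f 71 96 95
f 63 76 92
f 76 59 91
f 92 91 67
f 76 91 92
f 65 83 84
f 83 63 80
f 84 80 64
f 83 80 84
f 66 89 85
f 89 65 81
f 85 81 58
f 89 81 85
f 100 102 99
f 103 100 99
f 99 102 101
f 101 103 99
f 100 106 102
f 104 100 103
f 104 106 100
f 102 106 101
f 105 103 101
f 101 106 105
f 105 104 103
f 106 104 105



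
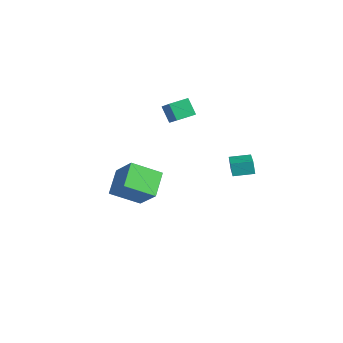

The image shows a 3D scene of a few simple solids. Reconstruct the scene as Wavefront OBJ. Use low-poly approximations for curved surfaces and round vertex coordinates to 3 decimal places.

v -1.867 -3.272 -1.391
v -2.917 -2.129 -0.46
v -1.004 -1.68 -2.372
v -2.054 -0.537 -1.441
v -0.386 -3.143 0.121
v -1.436 -2 1.052
v 0.477 -1.551 -0.86
v -0.573 -0.408 0.071
v -4.675 2.151 2.588
v -3.113 1.67 3.841
v -4.466 3.346 2.786
v -2.904 2.865 4.039
v -3.876 2.175 1.601
v -2.314 1.694 2.854
v -3.667 3.37 1.799
v -2.105 2.889 3.052
v 2.876 1.951 1.563
v 2.578 2.012 2.378
v 3.479 3.049 1.702
v 3.182 3.109 2.517
v 4.338 1.071 2.163
v 4.041 1.131 2.978
v 4.942 2.168 2.302
v 4.644 2.229 3.117
f 2 4 1
f 5 2 1
f 1 4 3
f 3 5 1
f 2 8 4
f 6 2 5
f 6 8 2
f 4 8 3
f 7 5 3
f 3 8 7
f 7 6 5
f 8 6 7
f 10 12 9
f 13 10 9
f 9 12 11
f 11 13 9
f 10 16 12
f 14 10 13
f 14 16 10
f 12 16 11
f 15 13 11
f 11 16 15
f 15 14 13
f 16 14 15
f 18 20 17
f 21 18 17
f 17 20 19
f 19 21 17
f 18 24 20
f 22 18 21
f 22 24 18
f 20 24 19
f 23 21 19
f 19 24 23
f 23 22 21
f 24 22 23



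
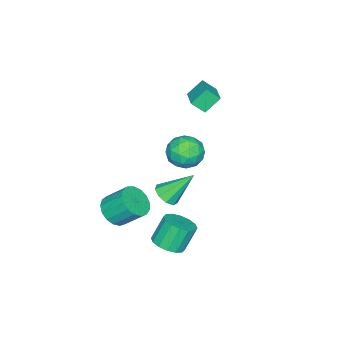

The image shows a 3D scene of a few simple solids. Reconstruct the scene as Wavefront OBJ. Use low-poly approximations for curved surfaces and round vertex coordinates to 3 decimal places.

v -1.659 1.689 2.142
v -1.099 2.59 1.924
v -0.421 0.73 1.356
v 0.139 1.631 1.138
v 0.046 1.285 2.16
v -0.719 1.878 2.646
v -0.801 1.442 0.634
v -1.566 2.035 1.12
v -0.569 2.437 0.992
v -0.045 2.341 1.935
v -1.475 0.979 1.345
v -0.951 0.883 2.288
v -1.487 2.224 2.102
v -0.033 1.096 1.178
v -0.087 0.893 1.779
v 0.242 1.423 1.65
v -1.264 1.805 2.527
v -0.935 2.335 2.398
v -0.262 1.568 2.537
v -0.585 0.985 0.882
v -0.256 1.515 0.753
v -1.762 1.897 1.63
v -1.433 2.427 1.501
v -1.258 1.752 0.743
v -0.847 2.664 1.426
v -0.12 2.1 0.964
v -0.672 1.989 0.668
v -1.122 2.337 0.954
v -0.539 2.607 1.98
v 0.188 2.043 1.518
v 0.134 1.84 2.119
v -0.316 2.188 2.404
v -0.228 2.517 1.432
v -1.708 1.277 1.762
v -0.981 0.713 1.3
v -1.204 1.132 0.876
v -1.654 1.48 1.161
v -1.4 1.22 2.316
v -0.673 0.656 1.854
v -0.398 0.983 2.326
v -0.848 1.331 2.612
v -1.292 0.803 1.848
v 2.14 2.285 0.595
v 2.513 1.857 1.115
v 1.38 3.435 2.085
v 2.817 2.258 0.961
v 2.804 2.672 0.635
v 2.481 2.905 0.291
v 1.998 2.847 0.088
v 1.581 2.527 0.123
v 1.426 2.093 0.379
v 1.605 1.749 0.735
v 2.034 1.656 1.026
v 1.861 2.201 -3.644
v 2.533 1.714 -3.201
v 1.851 2.052 -1.794
v 1.179 2.539 -2.236
v 2.703 2.169 -3.228
v 2.021 2.507 -1.82
v 2.648 2.633 -3.366
v 1.966 2.971 -1.958
v 2.383 2.98 -3.578
v 1.701 3.318 -2.171
v 1.977 3.119 -3.808
v 1.295 3.457 -2.401
v 1.54 3.012 -3.994
v 0.858 3.35 -2.587
v 1.189 2.688 -4.086
v 0.507 3.026 -2.679
v 1.019 2.233 -4.06
v 0.337 2.571 -2.652
v 1.074 1.769 -3.922
v 0.392 2.107 -2.514
v 1.339 1.422 -3.709
v 0.657 1.76 -2.302
v 1.745 1.283 -3.479
v 1.063 1.621 -2.072
v 2.182 1.39 -3.293
v 1.5 1.728 -1.886
v -4.033 -0.175 3.322
v -4.716 0.348 4.187
v -4.352 0.494 2.666
v -5.035 1.017 3.531
v -2.865 0.743 3.689
v -3.548 1.266 4.554
v -3.184 1.412 3.033
v -3.867 1.935 3.898
v 2.622 -0.504 -1.592
v 3.489 -0.703 -1.181
v 3.225 0.424 -0.077
v 2.358 0.624 -0.488
v 3.588 -0.37 -1.497
v 3.324 0.757 -0.392
v 3.466 -0.068 -1.834
v 3.202 1.059 -0.73
v 3.151 0.134 -2.116
v 2.886 1.261 -1.012
v 2.714 0.19 -2.278
v 2.45 1.317 -1.174
v 2.257 0.087 -2.283
v 1.992 1.215 -1.179
v 1.883 -0.151 -2.13
v 1.618 0.977 -1.025
v 1.678 -0.47 -1.853
v 1.414 0.658 -0.749
v 1.69 -0.796 -1.517
v 1.425 0.331 -0.413
v 1.915 -1.056 -1.198
v 1.651 0.071 -0.093
v 2.303 -1.189 -0.969
v 2.038 -0.062 0.135
v 2.763 -1.165 -0.883
v 2.499 -0.038 0.221
v 3.191 -0.99 -0.959
v 2.927 0.137 0.145
f 1 38 17
f 38 12 41
f 17 41 6
f 38 41 17
f 1 17 13
f 17 6 18
f 13 18 2
f 17 18 13
f 1 13 22
f 13 2 23
f 22 23 8
f 13 23 22
f 1 22 34
f 22 8 37
f 34 37 11
f 22 37 34
f 1 34 38
f 34 11 42
f 38 42 12
f 34 42 38
f 2 18 29
f 18 6 32
f 29 32 10
f 18 32 29
f 6 41 19
f 41 12 40
f 19 40 5
f 41 40 19
f 12 42 39
f 42 11 35
f 39 35 3
f 42 35 39
f 11 37 36
f 37 8 24
f 36 24 7
f 37 24 36
f 8 23 28
f 23 2 25
f 28 25 9
f 23 25 28
f 4 30 16
f 30 10 31
f 16 31 5
f 30 31 16
f 4 16 14
f 16 5 15
f 14 15 3
f 16 15 14
f 4 14 21
f 14 3 20
f 21 20 7
f 14 20 21
f 4 21 26
f 21 7 27
f 26 27 9
f 21 27 26
f 4 26 30
f 26 9 33
f 30 33 10
f 26 33 30
f 5 31 19
f 31 10 32
f 19 32 6
f 31 32 19
f 3 15 39
f 15 5 40
f 39 40 12
f 15 40 39
f 7 20 36
f 20 3 35
f 36 35 11
f 20 35 36
f 9 27 28
f 27 7 24
f 28 24 8
f 27 24 28
f 10 33 29
f 33 9 25
f 29 25 2
f 33 25 29
f 44 43 46
f 44 46 45
f 46 43 47
f 46 47 45
f 47 43 48
f 47 48 45
f 48 43 49
f 48 49 45
f 49 43 50
f 49 50 45
f 50 43 51
f 50 51 45
f 51 43 52
f 51 52 45
f 52 43 53
f 52 53 45
f 53 43 44
f 53 44 45
f 55 54 58
f 55 58 56
f 56 58 59
f 56 59 57
f 58 54 60
f 58 60 59
f 59 60 61
f 59 61 57
f 60 54 62
f 60 62 61
f 61 62 63
f 61 63 57
f 62 54 64
f 62 64 63
f 63 64 65
f 63 65 57
f 64 54 66
f 64 66 65
f 65 66 67
f 65 67 57
f 66 54 68
f 66 68 67
f 67 68 69
f 67 69 57
f 68 54 70
f 68 70 69
f 69 70 71
f 69 71 57
f 70 54 72
f 70 72 71
f 71 72 73
f 71 73 57
f 72 54 74
f 72 74 73
f 73 74 75
f 73 75 57
f 74 54 76
f 74 76 75
f 75 76 77
f 75 77 57
f 76 54 78
f 76 78 77
f 77 78 79
f 77 79 57
f 78 54 55
f 78 55 79
f 79 55 56
f 79 56 57
f 81 83 80
f 84 81 80
f 80 83 82
f 82 84 80
f 81 87 83
f 85 81 84
f 85 87 81
f 83 87 82
f 86 84 82
f 82 87 86
f 86 85 84
f 87 85 86
f 89 88 92
f 89 92 90
f 90 92 93
f 90 93 91
f 92 88 94
f 92 94 93
f 93 94 95
f 93 95 91
f 94 88 96
f 94 96 95
f 95 96 97
f 95 97 91
f 96 88 98
f 96 98 97
f 97 98 99
f 97 99 91
f 98 88 100
f 98 100 99
f 99 100 101
f 99 101 91
f 100 88 102
f 100 102 101
f 101 102 103
f 101 103 91
f 102 88 104
f 102 104 103
f 103 104 105
f 103 105 91
f 104 88 106
f 104 106 105
f 105 106 107
f 105 107 91
f 106 88 108
f 106 108 107
f 107 108 109
f 107 109 91
f 108 88 110
f 108 110 109
f 109 110 111
f 109 111 91
f 110 88 112
f 110 112 111
f 111 112 113
f 111 113 91
f 112 88 114
f 112 114 113
f 113 114 115
f 113 115 91
f 114 88 89
f 114 89 115
f 115 89 90
f 115 90 91



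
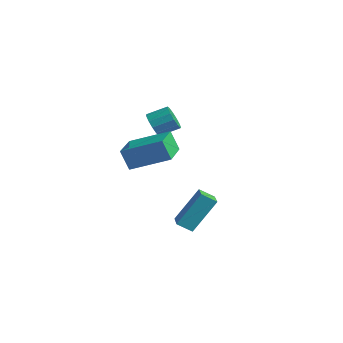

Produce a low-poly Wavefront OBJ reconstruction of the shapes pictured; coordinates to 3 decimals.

v 2.445 1.631 -4.948
v 2.059 1.048 -4.5
v 2.717 2.727 -3.285
v 2.332 2.145 -2.838
v 3.468 1.095 -4.762
v 3.083 0.513 -4.315
v 3.741 2.192 -3.1
v 3.355 1.609 -2.652
v -3.208 3.14 -0.87
v -2.712 3.163 -1.405
v -2.235 4.043 -0.925
v -2.732 4.02 -0.39
v -3.025 3.4 -1.527
v -2.548 4.279 -1.047
v -3.397 3.554 -1.441
v -2.92 4.434 -0.961
v -3.708 3.577 -1.174
v -3.232 4.457 -0.694
v -3.861 3.461 -0.81
v -3.384 4.341 -0.33
v -3.807 3.243 -0.465
v -3.33 4.123 0.015
v -3.563 2.993 -0.249
v -3.086 3.873 0.231
v -3.206 2.789 -0.23
v -2.729 3.669 0.25
v -2.85 2.697 -0.414
v -2.373 3.577 0.066
v -2.608 2.745 -0.743
v -2.131 3.625 -0.263
v -2.556 2.919 -1.113
v -2.079 3.799 -0.632
v -1.296 0.719 -2.571
v -1.639 0.443 -1.476
v -2.757 2.064 -2.689
v -3.1 1.789 -1.595
v -0.02 2.171 -1.805
v -0.363 1.896 -0.711
v -1.481 3.517 -1.924
v -1.824 3.241 -0.829
f 2 4 1
f 5 2 1
f 1 4 3
f 3 5 1
f 2 8 4
f 6 2 5
f 6 8 2
f 4 8 3
f 7 5 3
f 3 8 7
f 7 6 5
f 8 6 7
f 10 9 13
f 10 13 11
f 11 13 14
f 11 14 12
f 13 9 15
f 13 15 14
f 14 15 16
f 14 16 12
f 15 9 17
f 15 17 16
f 16 17 18
f 16 18 12
f 17 9 19
f 17 19 18
f 18 19 20
f 18 20 12
f 19 9 21
f 19 21 20
f 20 21 22
f 20 22 12
f 21 9 23
f 21 23 22
f 22 23 24
f 22 24 12
f 23 9 25
f 23 25 24
f 24 25 26
f 24 26 12
f 25 9 27
f 25 27 26
f 26 27 28
f 26 28 12
f 27 9 29
f 27 29 28
f 28 29 30
f 28 30 12
f 29 9 31
f 29 31 30
f 30 31 32
f 30 32 12
f 31 9 10
f 31 10 32
f 32 10 11
f 32 11 12
f 34 36 33
f 37 34 33
f 33 36 35
f 35 37 33
f 34 40 36
f 38 34 37
f 38 40 34
f 36 40 35
f 39 37 35
f 35 40 39
f 39 38 37
f 40 38 39



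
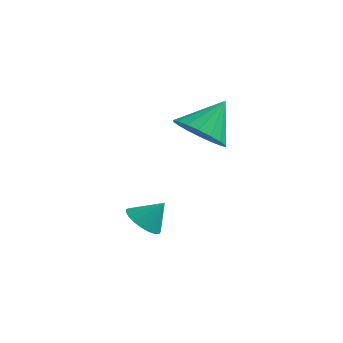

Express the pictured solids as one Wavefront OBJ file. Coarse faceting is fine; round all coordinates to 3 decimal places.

v -3.785 0.565 1.398
v -3.056 -0.084 1.726
v -3.375 1.615 2.562
v -2.834 0.172 1.417
v -2.8 0.505 1.104
v -2.961 0.851 0.85
v -3.286 1.139 0.704
v -3.71 1.315 0.696
v -4.148 1.341 0.826
v -4.515 1.214 1.07
v -4.737 0.959 1.379
v -4.771 0.625 1.692
v -4.609 0.28 1.946
v -4.285 -0.009 2.092
v -3.861 -0.184 2.101
v -3.422 -0.211 1.97
v -3.867 -3.081 -0.93
v -3.4 -3.61 -1.003
v -3.313 -2.699 -0.15
v -3.288 -3.404 -1.183
v -3.277 -3.142 -1.32
v -3.368 -2.87 -1.388
v -3.545 -2.634 -1.378
v -3.778 -2.475 -1.29
v -4.026 -2.421 -1.139
v -4.247 -2.481 -0.953
v -4.402 -2.645 -0.762
v -4.465 -2.884 -0.601
v -4.424 -3.157 -0.496
v -4.287 -3.417 -0.466
v -4.078 -3.619 -0.517
v -3.832 -3.727 -0.639
v -3.592 -3.724 -0.811
f 2 1 4
f 2 4 3
f 4 1 5
f 4 5 3
f 5 1 6
f 5 6 3
f 6 1 7
f 6 7 3
f 7 1 8
f 7 8 3
f 8 1 9
f 8 9 3
f 9 1 10
f 9 10 3
f 10 1 11
f 10 11 3
f 11 1 12
f 11 12 3
f 12 1 13
f 12 13 3
f 13 1 14
f 13 14 3
f 14 1 15
f 14 15 3
f 15 1 16
f 15 16 3
f 16 1 2
f 16 2 3
f 18 17 20
f 18 20 19
f 20 17 21
f 20 21 19
f 21 17 22
f 21 22 19
f 22 17 23
f 22 23 19
f 23 17 24
f 23 24 19
f 24 17 25
f 24 25 19
f 25 17 26
f 25 26 19
f 26 17 27
f 26 27 19
f 27 17 28
f 27 28 19
f 28 17 29
f 28 29 19
f 29 17 30
f 29 30 19
f 30 17 31
f 30 31 19
f 31 17 32
f 31 32 19
f 32 17 33
f 32 33 19
f 33 17 18
f 33 18 19

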